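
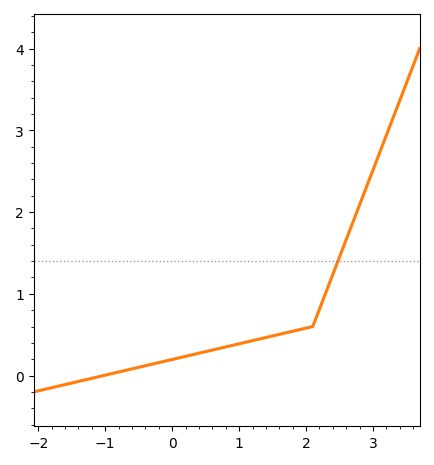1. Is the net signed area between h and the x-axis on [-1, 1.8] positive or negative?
positive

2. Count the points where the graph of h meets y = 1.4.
1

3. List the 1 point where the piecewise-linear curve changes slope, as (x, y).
(2.1, 0.6)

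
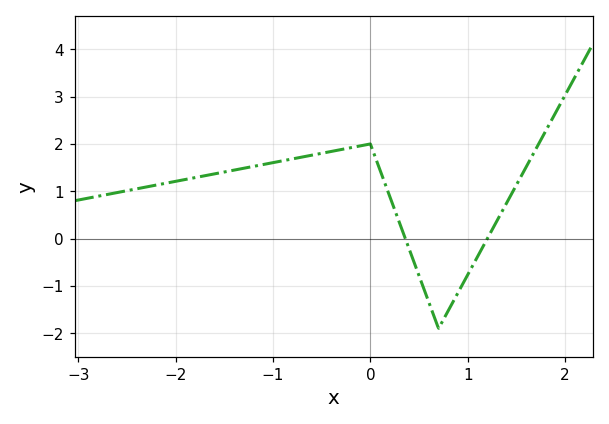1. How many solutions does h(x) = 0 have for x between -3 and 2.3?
2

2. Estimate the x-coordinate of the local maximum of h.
-0.002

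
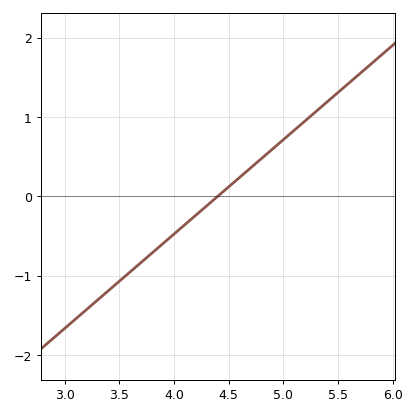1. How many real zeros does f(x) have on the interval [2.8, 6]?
1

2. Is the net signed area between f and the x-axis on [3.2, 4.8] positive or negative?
negative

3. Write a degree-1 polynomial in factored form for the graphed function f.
y = 1.19(x - 4.4)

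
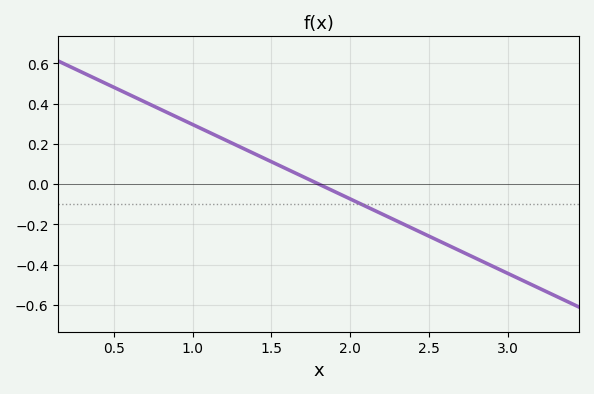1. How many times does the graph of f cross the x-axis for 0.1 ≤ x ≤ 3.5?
1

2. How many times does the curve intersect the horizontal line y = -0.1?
1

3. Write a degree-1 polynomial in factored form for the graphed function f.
y = -0.37(x - 1.8)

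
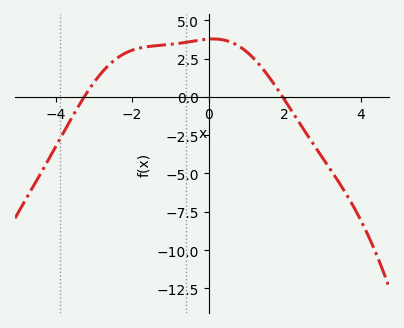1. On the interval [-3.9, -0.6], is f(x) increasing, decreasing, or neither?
increasing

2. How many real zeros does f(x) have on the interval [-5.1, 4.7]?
2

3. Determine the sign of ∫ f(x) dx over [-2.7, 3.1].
positive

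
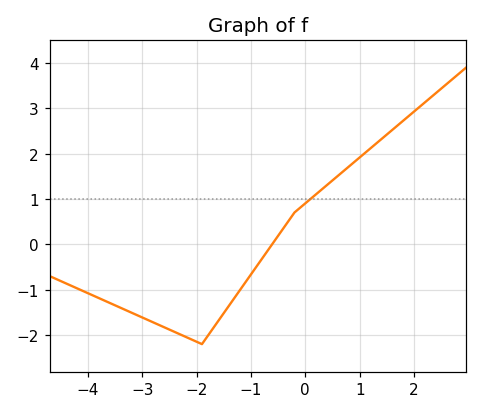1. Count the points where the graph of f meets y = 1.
1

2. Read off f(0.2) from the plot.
1.1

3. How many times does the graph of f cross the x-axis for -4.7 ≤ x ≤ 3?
1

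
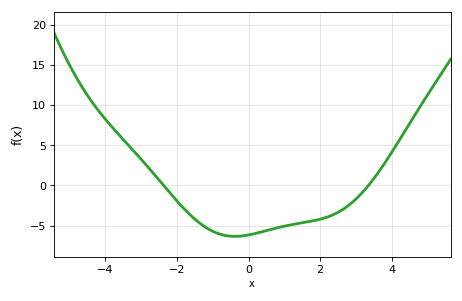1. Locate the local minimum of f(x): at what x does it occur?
-0.384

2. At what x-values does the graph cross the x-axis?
-2.38, 3.35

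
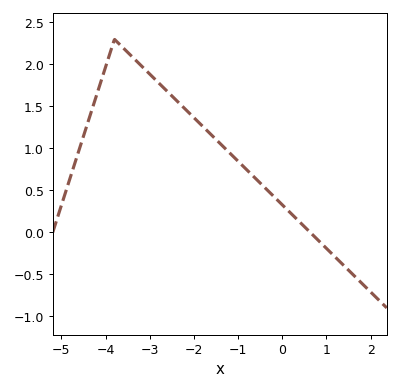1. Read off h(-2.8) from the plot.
1.8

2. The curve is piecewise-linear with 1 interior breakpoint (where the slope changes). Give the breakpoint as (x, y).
(-3.8, 2.3)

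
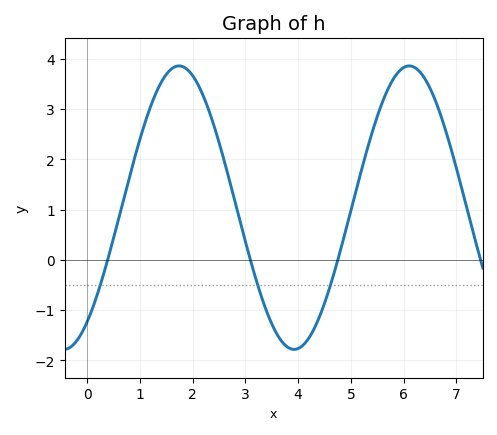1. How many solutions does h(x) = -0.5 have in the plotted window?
3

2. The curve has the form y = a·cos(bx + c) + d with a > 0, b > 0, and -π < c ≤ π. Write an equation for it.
y = 2.82cos(1.44x - 2.51) + 1.04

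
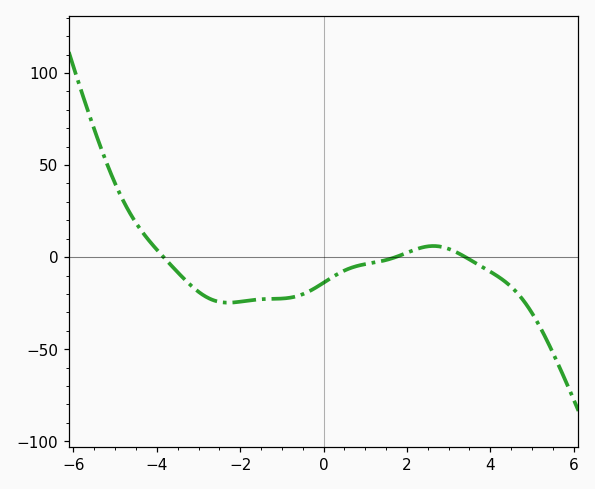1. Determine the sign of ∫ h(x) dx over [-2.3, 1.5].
negative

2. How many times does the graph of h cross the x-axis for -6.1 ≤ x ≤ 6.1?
3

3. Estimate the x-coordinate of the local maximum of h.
2.64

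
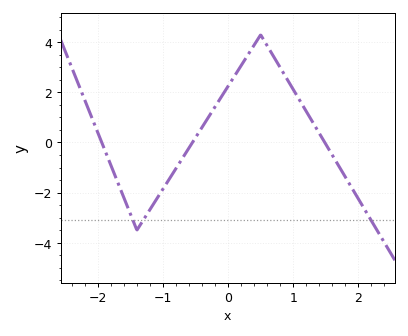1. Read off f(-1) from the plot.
-1.8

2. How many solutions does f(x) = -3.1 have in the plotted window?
3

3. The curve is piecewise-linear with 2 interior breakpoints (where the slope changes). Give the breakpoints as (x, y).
(-1.4, -3.5); (0.5, 4.3)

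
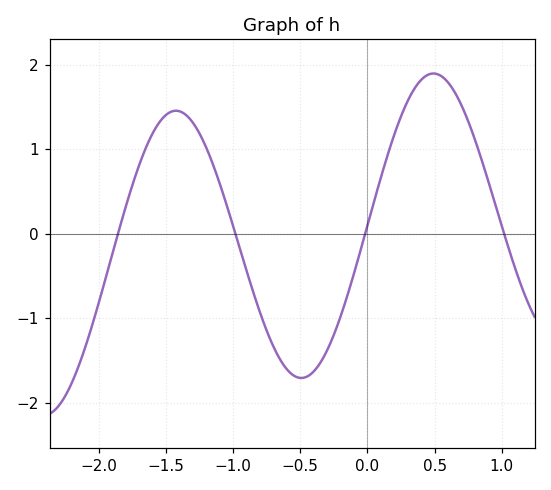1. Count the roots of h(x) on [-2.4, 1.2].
4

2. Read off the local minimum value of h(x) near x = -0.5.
-1.71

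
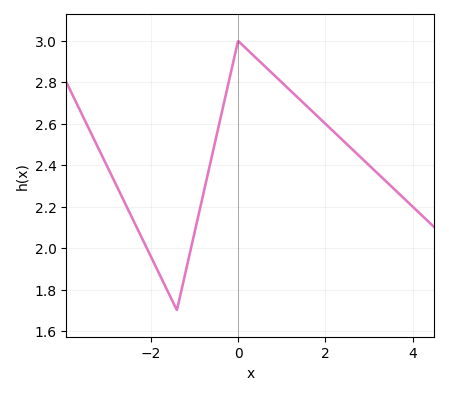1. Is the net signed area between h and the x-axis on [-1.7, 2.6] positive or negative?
positive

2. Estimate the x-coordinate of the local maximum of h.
0.001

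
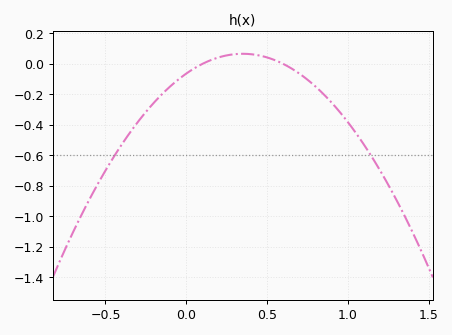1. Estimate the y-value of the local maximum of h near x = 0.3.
0.066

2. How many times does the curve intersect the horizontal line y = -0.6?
2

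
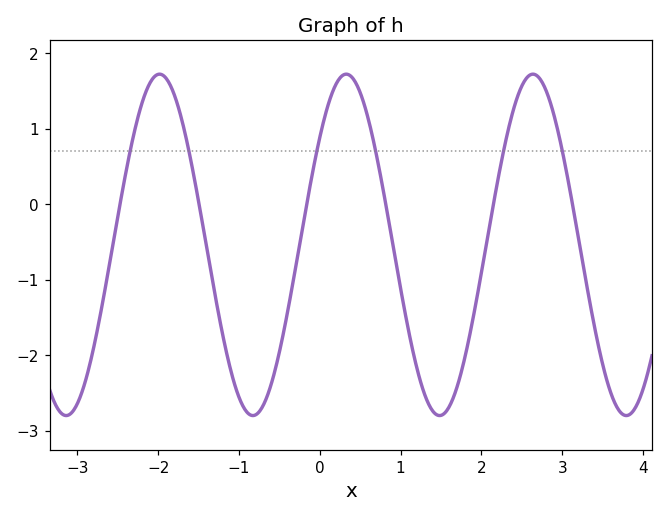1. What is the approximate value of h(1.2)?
-2.2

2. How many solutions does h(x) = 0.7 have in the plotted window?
6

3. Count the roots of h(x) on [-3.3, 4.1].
6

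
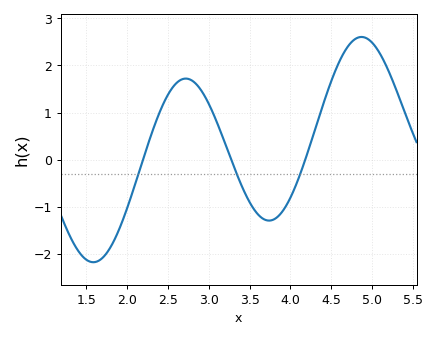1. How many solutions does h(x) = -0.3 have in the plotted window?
3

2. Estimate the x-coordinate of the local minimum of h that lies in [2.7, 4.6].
3.74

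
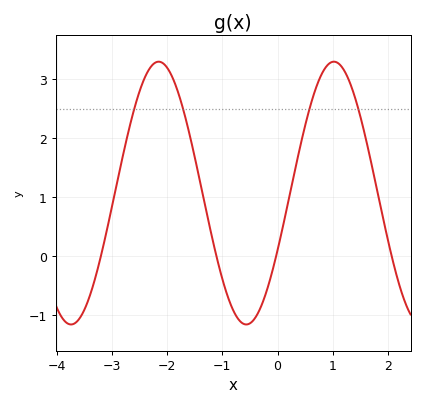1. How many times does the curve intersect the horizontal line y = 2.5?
4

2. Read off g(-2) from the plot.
3.2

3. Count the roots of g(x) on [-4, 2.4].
4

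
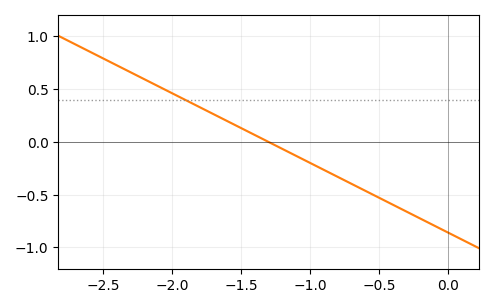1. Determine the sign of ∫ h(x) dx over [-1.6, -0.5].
negative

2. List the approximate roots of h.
-1.3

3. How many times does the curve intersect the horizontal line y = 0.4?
1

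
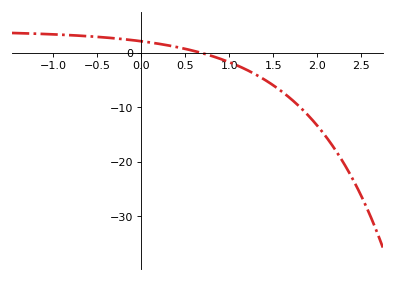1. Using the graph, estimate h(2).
-13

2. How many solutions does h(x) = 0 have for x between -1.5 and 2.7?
1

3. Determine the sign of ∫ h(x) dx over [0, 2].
negative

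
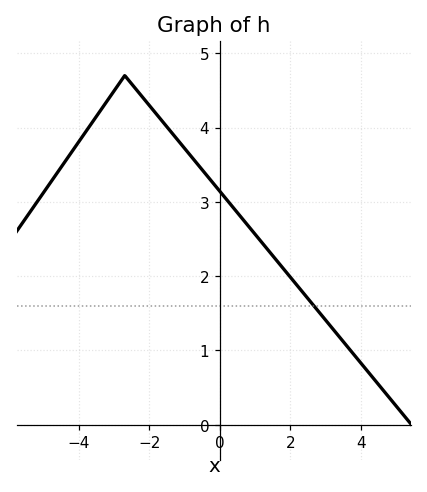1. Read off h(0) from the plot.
3.14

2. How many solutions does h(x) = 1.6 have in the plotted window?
1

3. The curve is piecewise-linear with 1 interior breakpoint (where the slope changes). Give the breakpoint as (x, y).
(-2.7, 4.7)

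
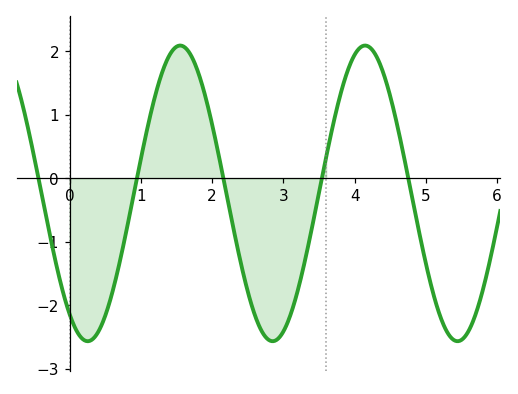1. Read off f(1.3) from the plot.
1.67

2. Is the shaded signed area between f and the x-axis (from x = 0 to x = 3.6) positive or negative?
negative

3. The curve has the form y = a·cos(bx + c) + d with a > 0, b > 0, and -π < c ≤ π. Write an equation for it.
y = 2.33cos(2.42x + 2.53) - 0.24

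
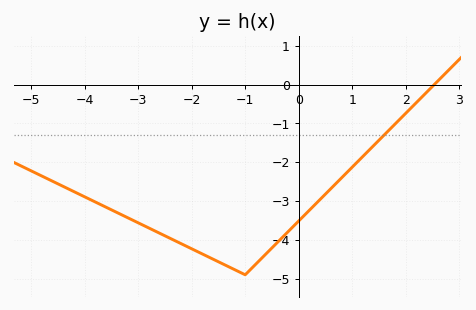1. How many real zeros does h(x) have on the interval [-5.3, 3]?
1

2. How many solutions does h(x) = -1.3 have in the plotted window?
1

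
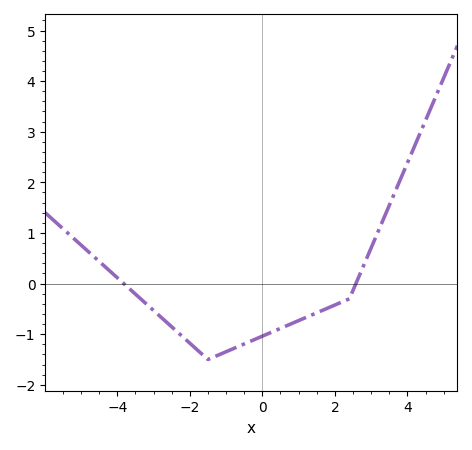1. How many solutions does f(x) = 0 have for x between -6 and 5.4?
2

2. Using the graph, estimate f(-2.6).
-0.8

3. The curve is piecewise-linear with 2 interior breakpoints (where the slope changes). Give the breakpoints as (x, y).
(-1.5, -1.5); (2.4, -0.3)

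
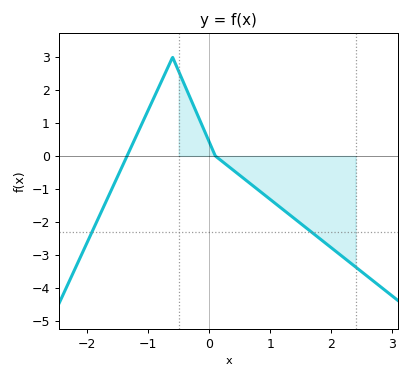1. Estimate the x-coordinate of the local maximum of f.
-0.601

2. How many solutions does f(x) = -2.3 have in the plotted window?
2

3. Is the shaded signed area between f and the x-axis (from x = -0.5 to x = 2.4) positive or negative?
negative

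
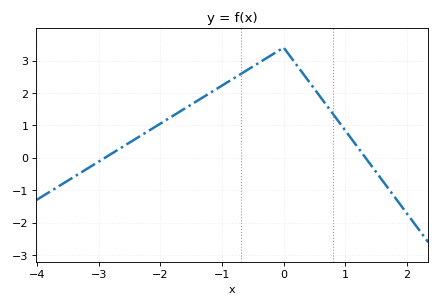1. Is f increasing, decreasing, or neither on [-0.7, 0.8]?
neither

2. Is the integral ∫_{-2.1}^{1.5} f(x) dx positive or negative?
positive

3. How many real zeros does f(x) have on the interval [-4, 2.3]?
2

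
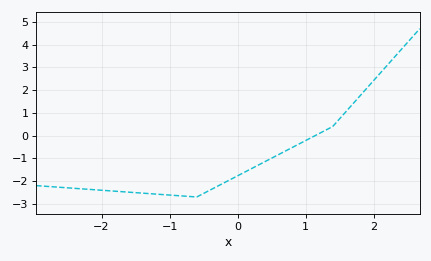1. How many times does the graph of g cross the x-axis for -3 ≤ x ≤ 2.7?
1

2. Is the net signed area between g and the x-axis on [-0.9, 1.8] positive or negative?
negative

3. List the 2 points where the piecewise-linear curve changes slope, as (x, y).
(-0.6, -2.7); (1.4, 0.4)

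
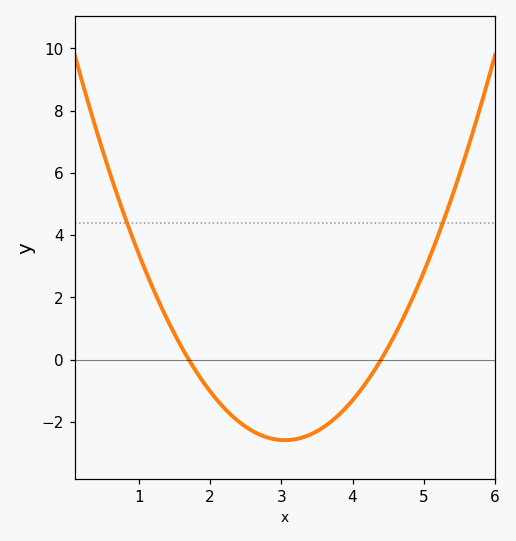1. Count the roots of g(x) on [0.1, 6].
2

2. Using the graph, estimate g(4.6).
0.8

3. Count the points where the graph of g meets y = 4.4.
2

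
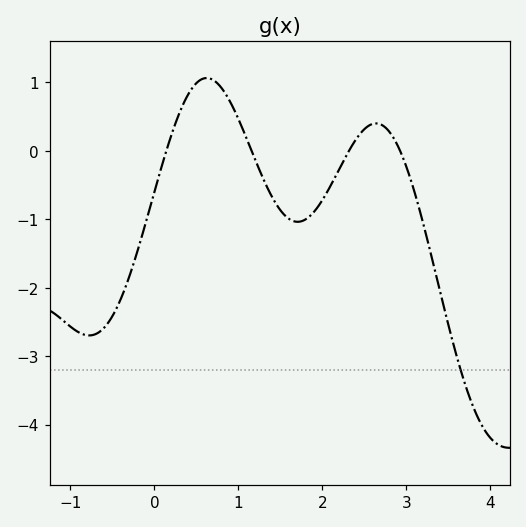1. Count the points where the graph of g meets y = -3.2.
1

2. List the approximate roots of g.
0.142, 1.16, 2.32, 2.93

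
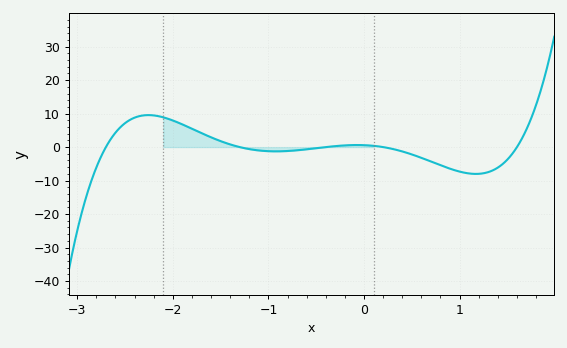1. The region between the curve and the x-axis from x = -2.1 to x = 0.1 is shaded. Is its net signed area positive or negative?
positive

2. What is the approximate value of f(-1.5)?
2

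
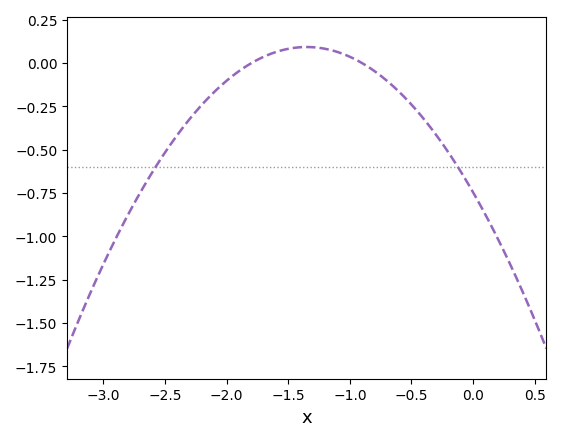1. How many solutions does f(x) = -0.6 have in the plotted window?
2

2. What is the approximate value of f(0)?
-0.74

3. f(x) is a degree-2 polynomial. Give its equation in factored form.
y = -0.46(x + 1.8)(x + 0.9)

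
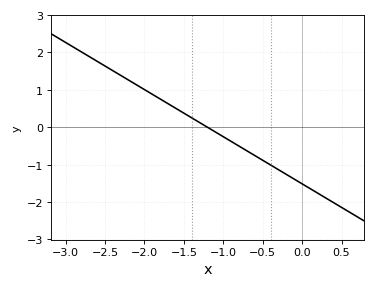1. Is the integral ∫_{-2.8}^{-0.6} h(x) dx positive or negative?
positive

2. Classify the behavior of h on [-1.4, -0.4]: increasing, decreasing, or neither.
decreasing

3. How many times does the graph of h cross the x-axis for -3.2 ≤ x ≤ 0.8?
1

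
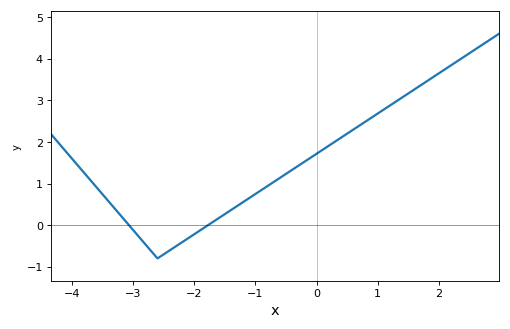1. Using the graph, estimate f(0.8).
2.5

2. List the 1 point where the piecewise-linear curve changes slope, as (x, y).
(-2.6, -0.8)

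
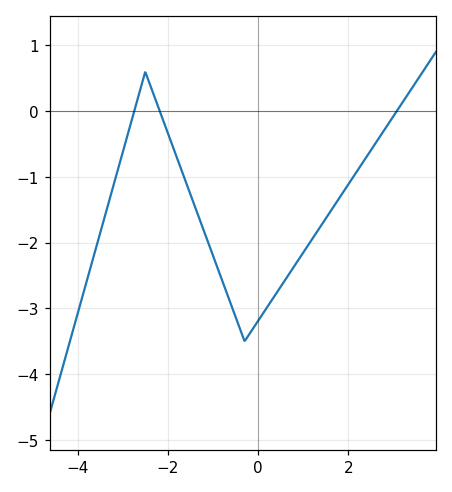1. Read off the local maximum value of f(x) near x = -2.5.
0.6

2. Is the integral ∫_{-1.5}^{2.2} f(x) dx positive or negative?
negative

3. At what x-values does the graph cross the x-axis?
-2.8, -2.2, 3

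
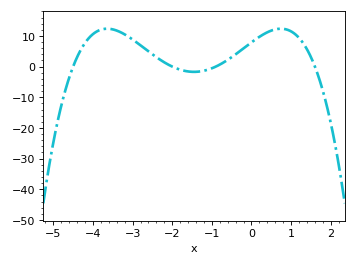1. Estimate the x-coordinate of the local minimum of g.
-1.4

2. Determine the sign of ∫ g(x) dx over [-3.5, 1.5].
positive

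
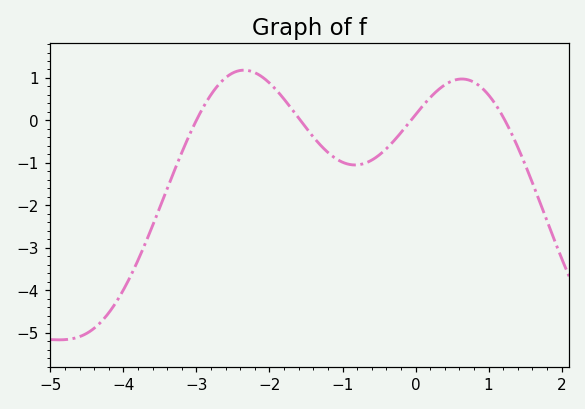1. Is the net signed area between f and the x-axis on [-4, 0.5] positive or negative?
negative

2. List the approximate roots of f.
-3, -1.6, -0.1, 1.2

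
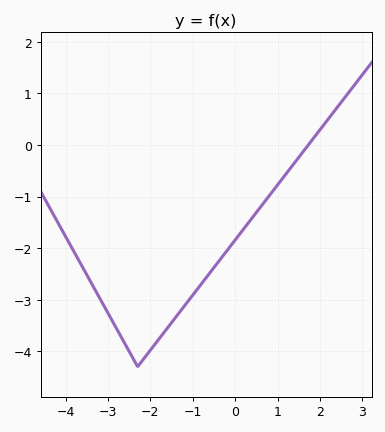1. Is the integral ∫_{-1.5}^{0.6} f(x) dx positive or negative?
negative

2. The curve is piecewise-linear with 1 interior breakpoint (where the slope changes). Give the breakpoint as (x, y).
(-2.3, -4.3)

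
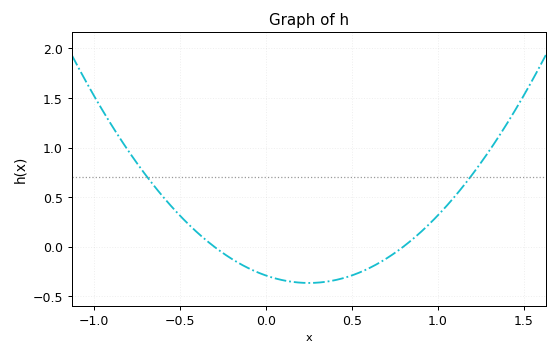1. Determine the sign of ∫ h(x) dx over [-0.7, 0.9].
negative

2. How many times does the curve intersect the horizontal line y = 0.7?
2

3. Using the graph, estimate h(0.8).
0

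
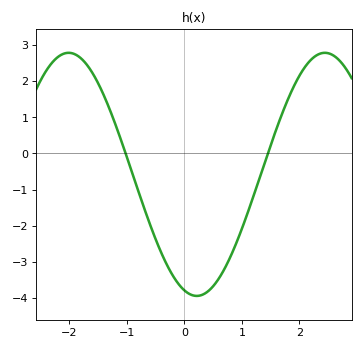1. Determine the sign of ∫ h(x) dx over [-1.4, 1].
negative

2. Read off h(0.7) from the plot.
-3.2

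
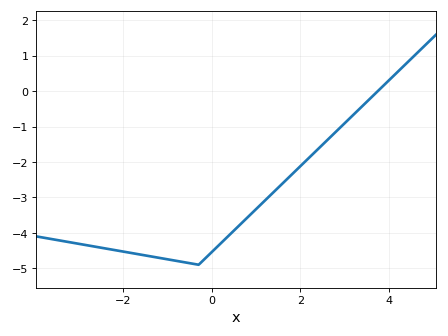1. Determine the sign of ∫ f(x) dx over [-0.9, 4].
negative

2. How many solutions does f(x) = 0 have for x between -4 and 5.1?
1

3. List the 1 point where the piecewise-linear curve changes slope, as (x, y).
(-0.3, -4.9)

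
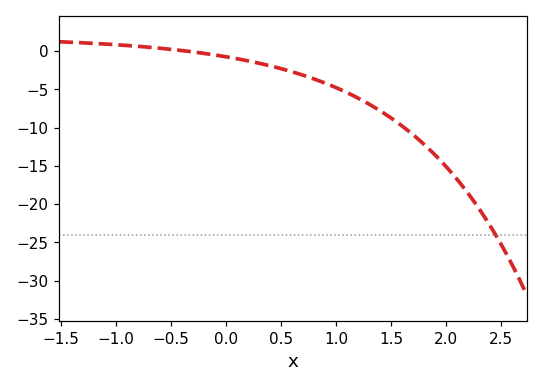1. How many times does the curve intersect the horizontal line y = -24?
1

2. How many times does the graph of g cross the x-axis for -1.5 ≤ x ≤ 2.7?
1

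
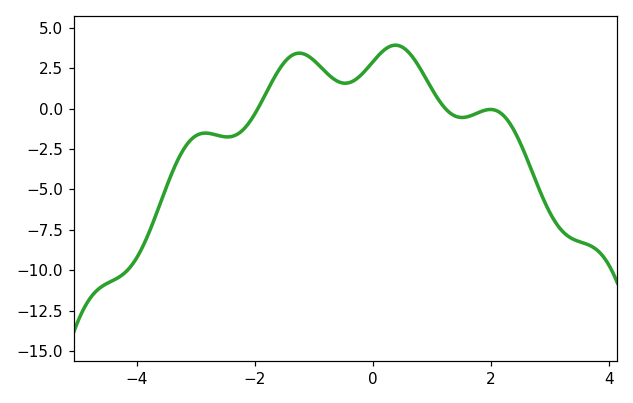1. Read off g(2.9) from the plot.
-5.65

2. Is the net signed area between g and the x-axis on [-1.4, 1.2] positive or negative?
positive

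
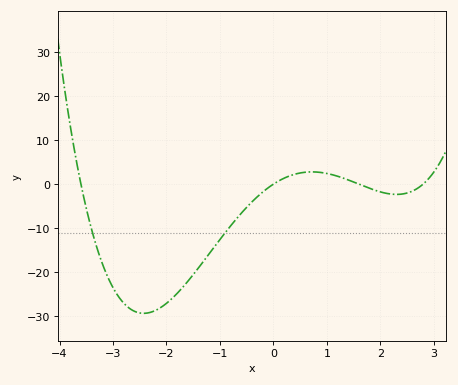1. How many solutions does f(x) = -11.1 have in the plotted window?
2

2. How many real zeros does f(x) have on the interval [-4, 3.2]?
4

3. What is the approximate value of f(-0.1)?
-0.845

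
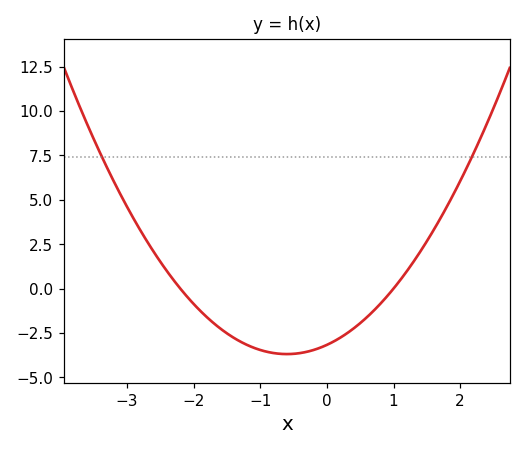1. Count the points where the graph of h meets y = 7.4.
2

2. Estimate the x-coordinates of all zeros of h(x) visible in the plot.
-2.2, 1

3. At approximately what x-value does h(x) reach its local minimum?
-0.6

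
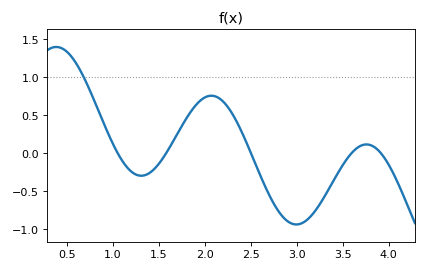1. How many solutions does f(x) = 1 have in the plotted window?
1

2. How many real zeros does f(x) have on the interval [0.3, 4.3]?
5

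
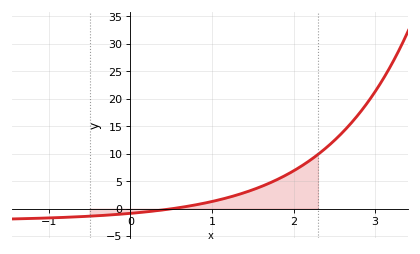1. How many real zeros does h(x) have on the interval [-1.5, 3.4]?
1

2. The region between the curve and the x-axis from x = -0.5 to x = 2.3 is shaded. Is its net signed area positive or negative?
positive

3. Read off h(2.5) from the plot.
12.4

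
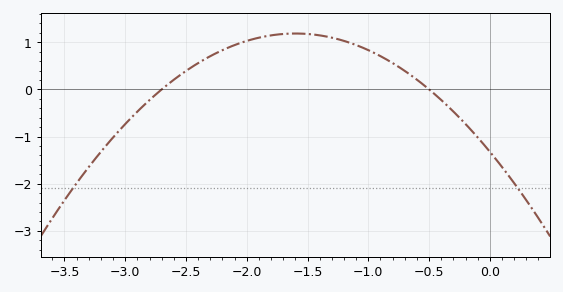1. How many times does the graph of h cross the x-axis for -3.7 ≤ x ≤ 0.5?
2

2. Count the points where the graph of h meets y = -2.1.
2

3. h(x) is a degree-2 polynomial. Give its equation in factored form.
y = -0.98(x + 2.7)(x + 0.5)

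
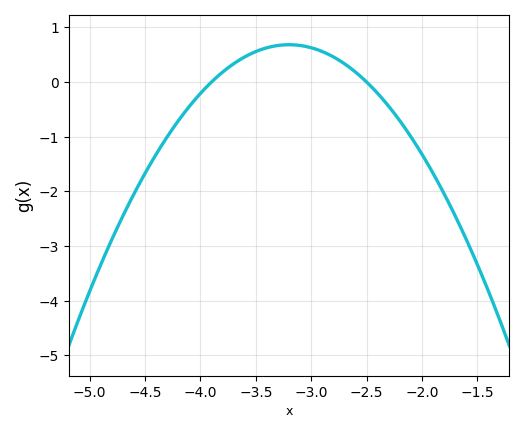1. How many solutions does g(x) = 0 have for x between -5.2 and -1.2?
2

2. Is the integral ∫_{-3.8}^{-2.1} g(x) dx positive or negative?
positive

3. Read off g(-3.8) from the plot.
0.181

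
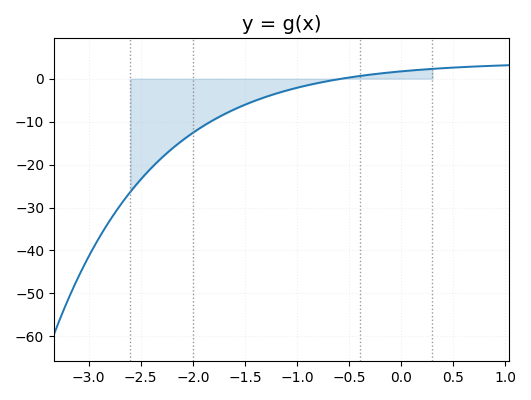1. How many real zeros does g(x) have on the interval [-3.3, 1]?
1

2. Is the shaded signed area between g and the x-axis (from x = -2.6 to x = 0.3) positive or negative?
negative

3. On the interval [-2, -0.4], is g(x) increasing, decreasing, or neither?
increasing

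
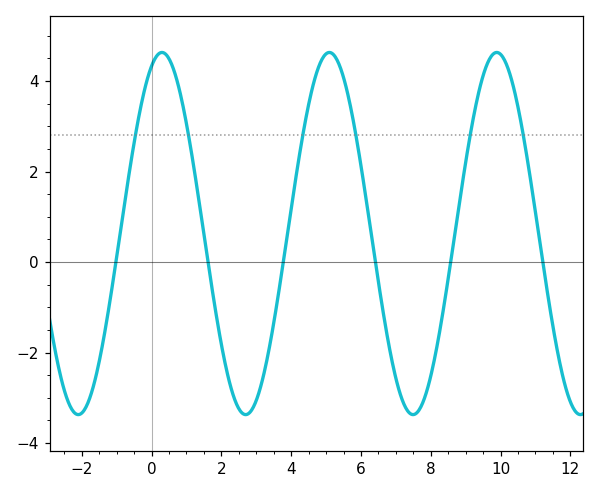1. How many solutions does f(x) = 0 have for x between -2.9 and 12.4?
6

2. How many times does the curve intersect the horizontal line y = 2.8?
6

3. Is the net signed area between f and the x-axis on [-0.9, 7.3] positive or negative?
positive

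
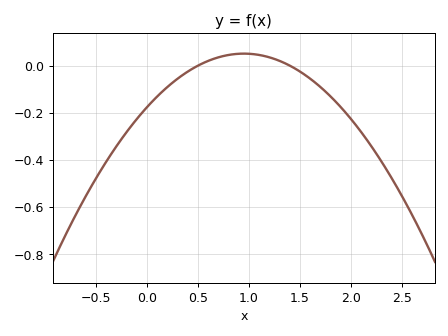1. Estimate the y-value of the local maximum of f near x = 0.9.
0.06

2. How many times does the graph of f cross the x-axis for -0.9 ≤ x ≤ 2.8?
2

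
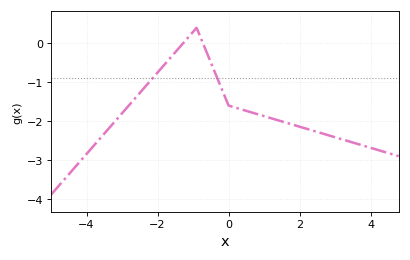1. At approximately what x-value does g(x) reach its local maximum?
-0.903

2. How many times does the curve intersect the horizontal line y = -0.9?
2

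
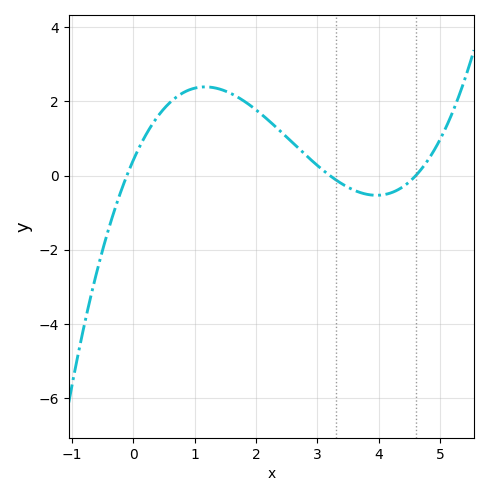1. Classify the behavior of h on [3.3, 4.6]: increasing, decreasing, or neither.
neither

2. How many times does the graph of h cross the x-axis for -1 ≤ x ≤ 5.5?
3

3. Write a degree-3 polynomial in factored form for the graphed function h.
y = 0.27(x + 0.1)(x - 3.2)(x - 4.6)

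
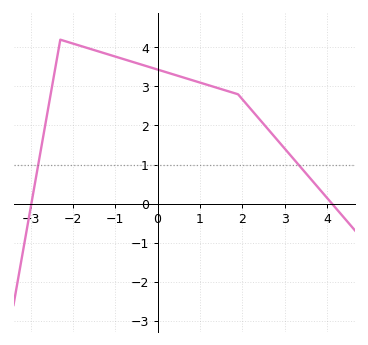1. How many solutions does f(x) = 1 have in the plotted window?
2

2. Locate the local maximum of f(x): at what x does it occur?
-2.3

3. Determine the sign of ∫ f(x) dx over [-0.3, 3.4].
positive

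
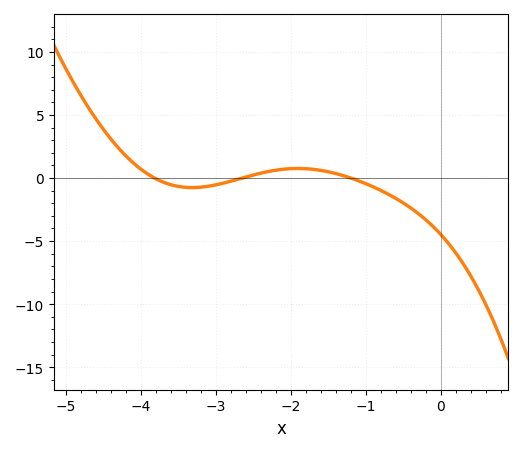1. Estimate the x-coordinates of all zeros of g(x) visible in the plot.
-3.8, -2.6, -1.2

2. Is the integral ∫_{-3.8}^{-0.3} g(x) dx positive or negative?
negative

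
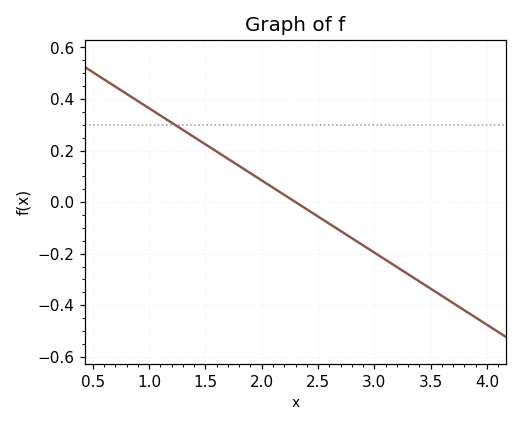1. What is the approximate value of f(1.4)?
0.26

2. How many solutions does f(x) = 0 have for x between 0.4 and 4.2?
1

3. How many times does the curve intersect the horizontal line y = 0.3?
1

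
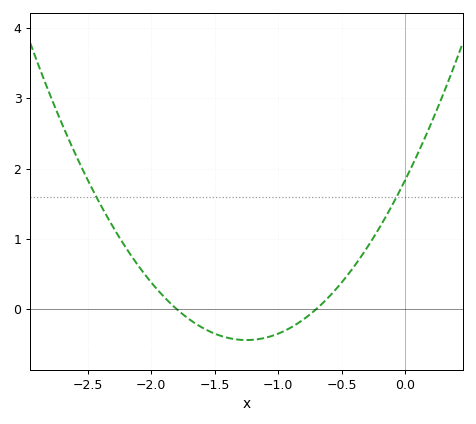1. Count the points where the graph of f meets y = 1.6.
2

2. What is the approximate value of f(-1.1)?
-0.4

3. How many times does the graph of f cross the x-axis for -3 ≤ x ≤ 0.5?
2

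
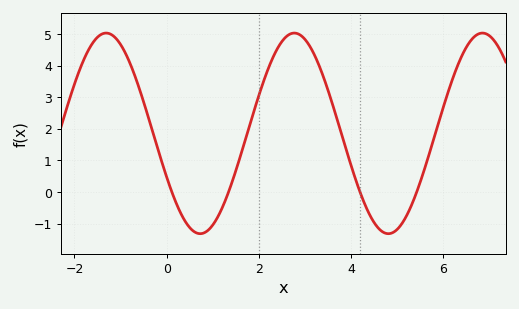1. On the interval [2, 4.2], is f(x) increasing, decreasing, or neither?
neither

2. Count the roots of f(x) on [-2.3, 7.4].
4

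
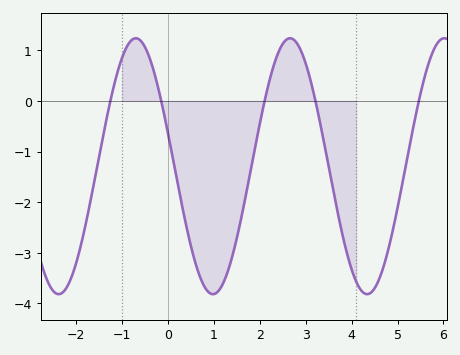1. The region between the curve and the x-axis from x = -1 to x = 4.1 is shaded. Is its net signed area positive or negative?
negative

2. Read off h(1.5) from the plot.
-2.71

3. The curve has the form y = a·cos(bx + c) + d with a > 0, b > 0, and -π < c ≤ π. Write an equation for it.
y = 2.53cos(1.87x + 1.31) - 1.29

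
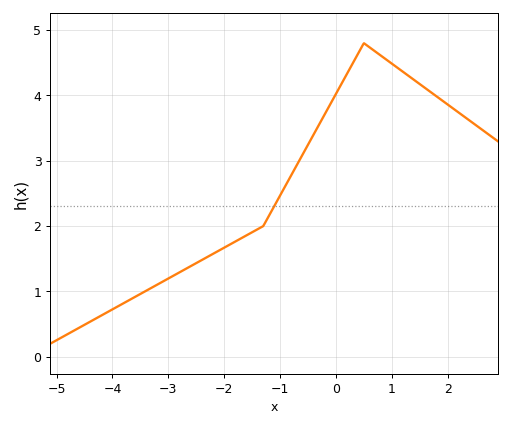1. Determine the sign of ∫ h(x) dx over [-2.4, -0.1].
positive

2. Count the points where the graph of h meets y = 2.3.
1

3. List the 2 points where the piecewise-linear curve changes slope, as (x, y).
(-1.3, 2); (0.5, 4.8)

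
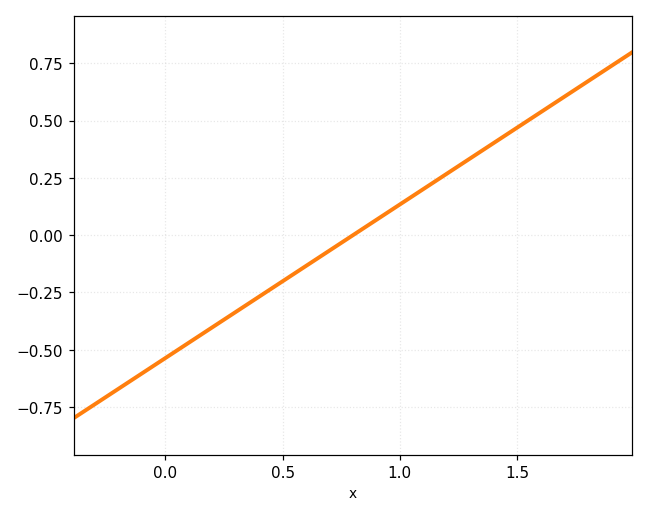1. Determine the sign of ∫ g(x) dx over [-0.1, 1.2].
negative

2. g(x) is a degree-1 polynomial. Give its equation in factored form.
y = 0.67(x - 0.8)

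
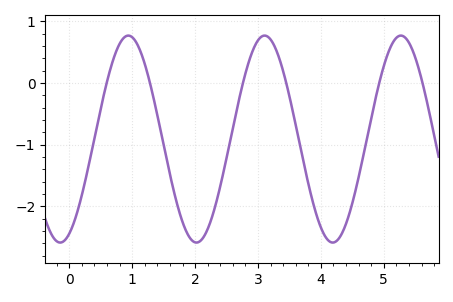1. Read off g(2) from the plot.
-2.59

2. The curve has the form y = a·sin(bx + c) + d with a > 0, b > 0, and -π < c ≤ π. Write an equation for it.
y = 1.68sin(2.9x - 1.15) - 0.91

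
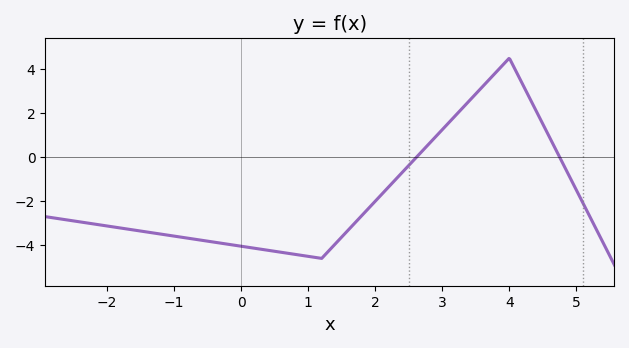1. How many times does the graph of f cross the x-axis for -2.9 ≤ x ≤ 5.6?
2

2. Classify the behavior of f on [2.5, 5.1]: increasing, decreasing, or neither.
neither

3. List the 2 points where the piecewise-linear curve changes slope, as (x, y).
(1.2, -4.6); (4, 4.5)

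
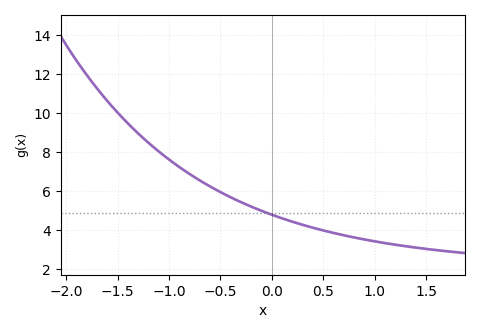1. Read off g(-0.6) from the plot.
6.25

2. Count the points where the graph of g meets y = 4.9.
1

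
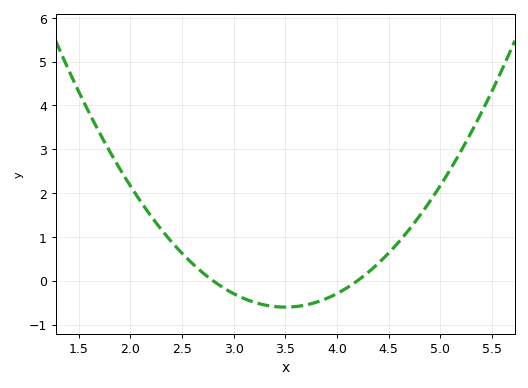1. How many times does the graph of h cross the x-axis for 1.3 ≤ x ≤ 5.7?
2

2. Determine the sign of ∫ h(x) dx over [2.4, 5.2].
positive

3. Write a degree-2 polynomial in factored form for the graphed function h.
y = 1.23(x - 2.8)(x - 4.2)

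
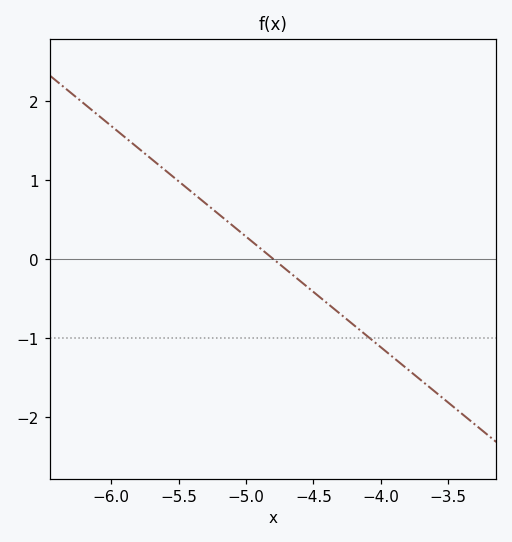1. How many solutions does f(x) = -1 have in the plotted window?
1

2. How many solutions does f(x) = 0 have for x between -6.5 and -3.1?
1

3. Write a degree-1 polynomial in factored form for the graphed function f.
y = -1.4(x + 4.8)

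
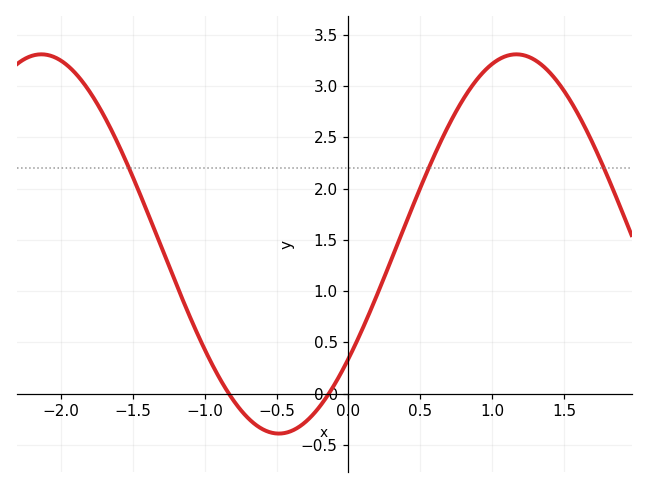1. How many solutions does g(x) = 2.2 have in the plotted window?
3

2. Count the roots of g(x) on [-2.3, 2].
2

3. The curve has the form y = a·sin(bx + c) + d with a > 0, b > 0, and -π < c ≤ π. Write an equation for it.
y = 1.85sin(1.9x - 0.65) + 1.46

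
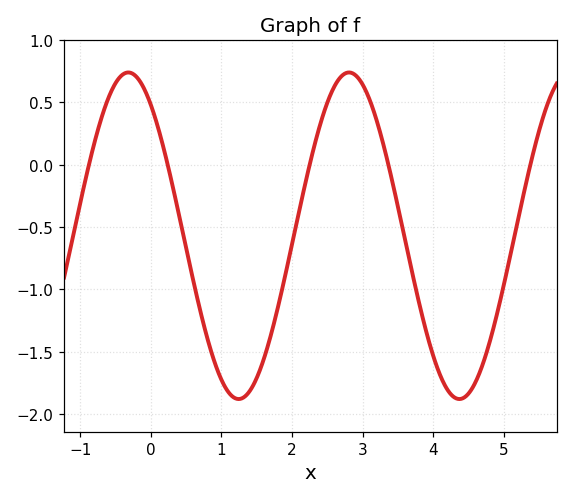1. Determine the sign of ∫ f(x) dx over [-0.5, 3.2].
negative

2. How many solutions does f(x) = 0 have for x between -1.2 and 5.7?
5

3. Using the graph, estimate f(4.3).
-1.85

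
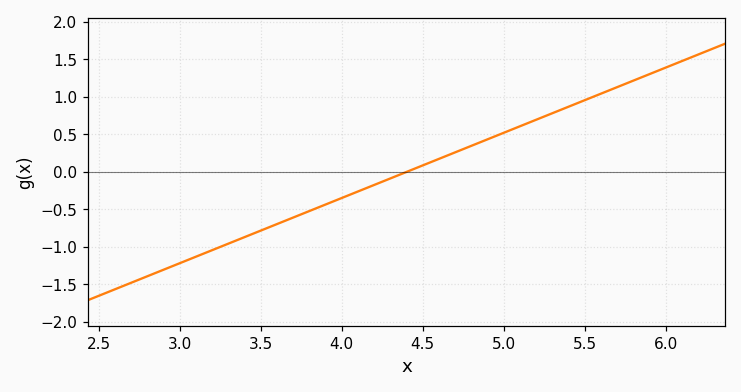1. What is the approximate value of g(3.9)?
-0.435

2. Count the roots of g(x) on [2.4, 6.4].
1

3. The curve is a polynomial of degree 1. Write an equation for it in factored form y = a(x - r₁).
y = 0.87(x - 4.4)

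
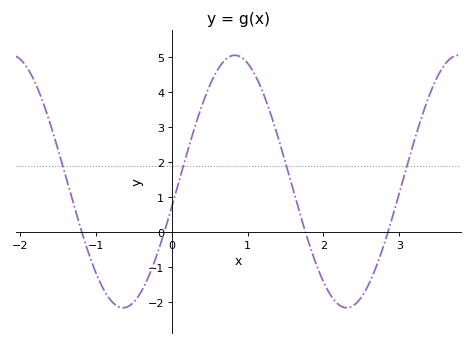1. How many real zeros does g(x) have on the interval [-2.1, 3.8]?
4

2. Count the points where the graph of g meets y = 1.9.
4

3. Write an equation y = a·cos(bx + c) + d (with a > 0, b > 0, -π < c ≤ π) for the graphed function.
y = 3.61cos(2.13x - 1.77) + 1.45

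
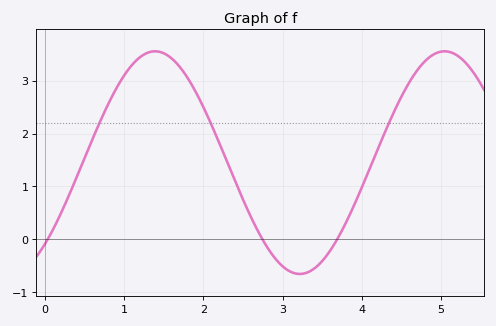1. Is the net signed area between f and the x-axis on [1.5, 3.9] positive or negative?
positive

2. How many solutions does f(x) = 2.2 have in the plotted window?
3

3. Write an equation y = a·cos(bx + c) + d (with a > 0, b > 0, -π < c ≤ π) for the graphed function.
y = 2.11cos(1.72x - 2.39) + 1.45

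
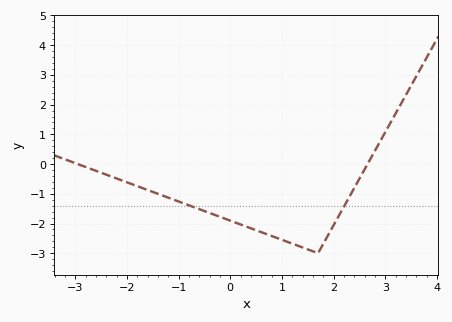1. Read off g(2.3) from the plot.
-1.1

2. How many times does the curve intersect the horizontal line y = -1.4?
2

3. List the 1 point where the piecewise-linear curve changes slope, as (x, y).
(1.7, -3)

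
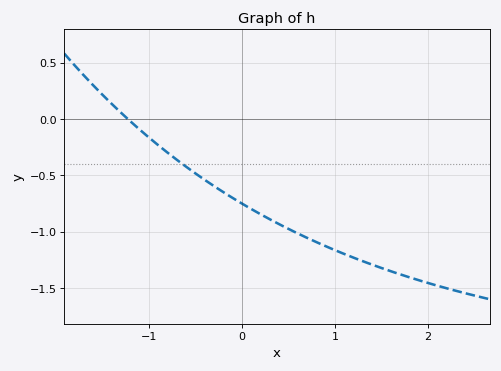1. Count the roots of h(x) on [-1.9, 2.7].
1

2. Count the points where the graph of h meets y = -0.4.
1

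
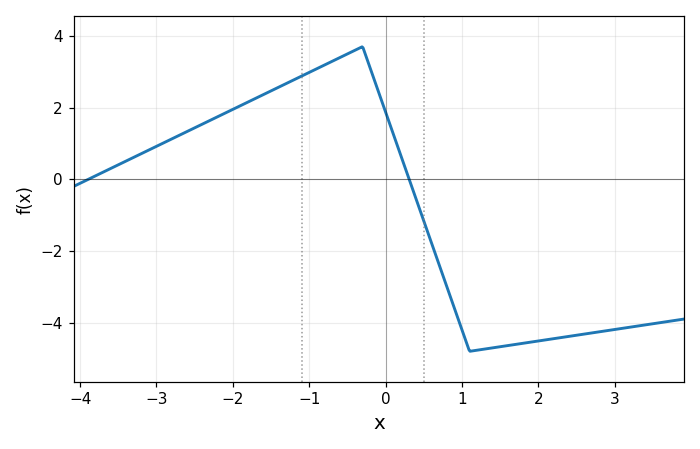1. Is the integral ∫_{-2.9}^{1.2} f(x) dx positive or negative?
positive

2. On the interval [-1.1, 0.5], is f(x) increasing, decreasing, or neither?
neither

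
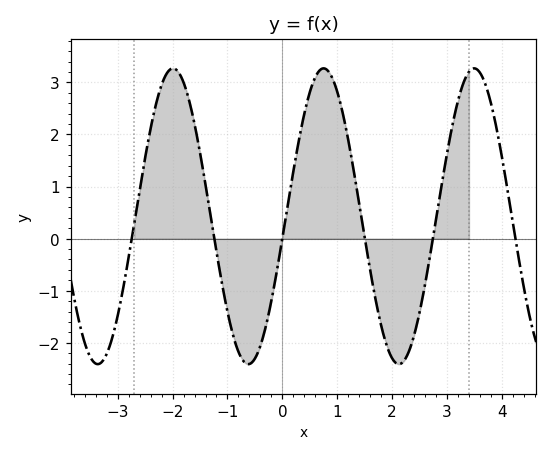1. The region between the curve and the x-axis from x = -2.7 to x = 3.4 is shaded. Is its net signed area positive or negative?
positive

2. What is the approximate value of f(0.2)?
1.29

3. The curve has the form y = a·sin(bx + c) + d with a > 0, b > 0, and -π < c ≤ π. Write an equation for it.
y = 2.84sin(2.29x - 0.15) + 0.43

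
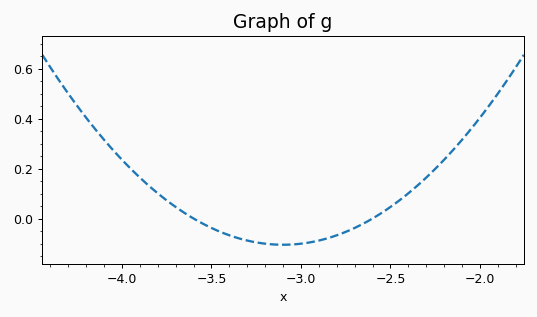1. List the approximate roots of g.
-3.6, -2.6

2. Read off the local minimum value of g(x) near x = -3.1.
-0.105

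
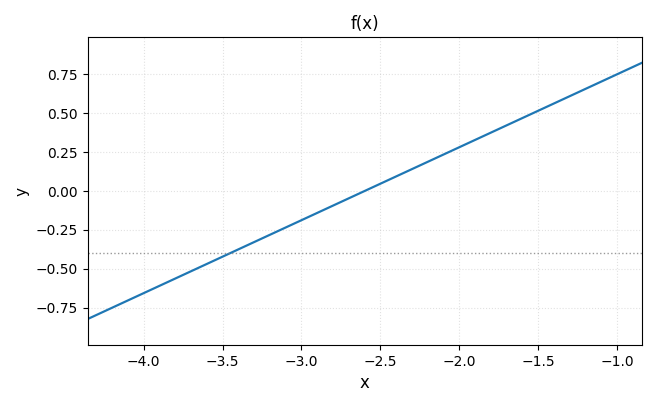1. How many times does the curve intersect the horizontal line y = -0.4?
1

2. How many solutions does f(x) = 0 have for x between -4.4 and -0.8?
1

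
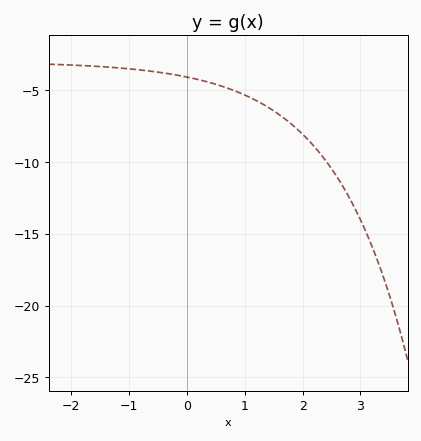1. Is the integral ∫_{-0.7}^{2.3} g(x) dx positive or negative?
negative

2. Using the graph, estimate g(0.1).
-4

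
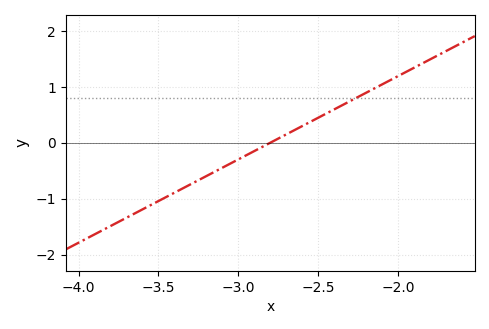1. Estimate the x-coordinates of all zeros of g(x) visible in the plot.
-2.8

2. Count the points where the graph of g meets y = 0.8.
1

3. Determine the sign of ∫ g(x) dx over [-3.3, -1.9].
positive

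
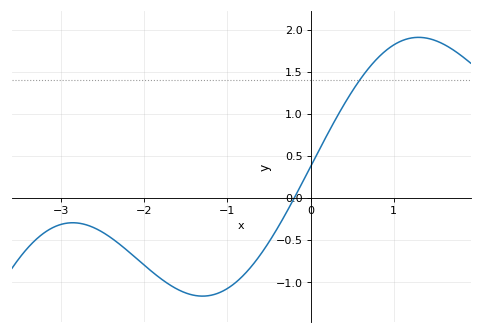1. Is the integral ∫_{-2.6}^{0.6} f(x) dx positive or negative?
negative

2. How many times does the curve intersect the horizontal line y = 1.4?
1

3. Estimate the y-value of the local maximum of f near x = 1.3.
1.9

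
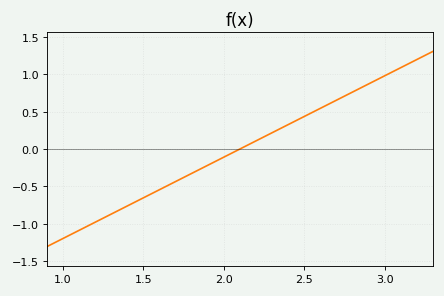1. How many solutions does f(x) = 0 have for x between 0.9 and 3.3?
1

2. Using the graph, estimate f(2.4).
0.327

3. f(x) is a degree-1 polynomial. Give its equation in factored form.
y = 1.09(x - 2.1)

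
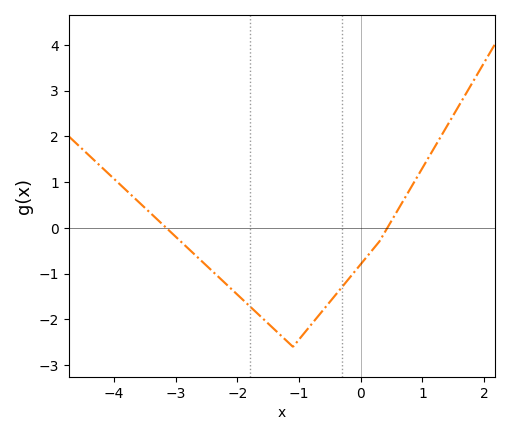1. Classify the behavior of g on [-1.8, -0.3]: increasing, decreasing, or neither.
neither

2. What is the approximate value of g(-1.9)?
-1.6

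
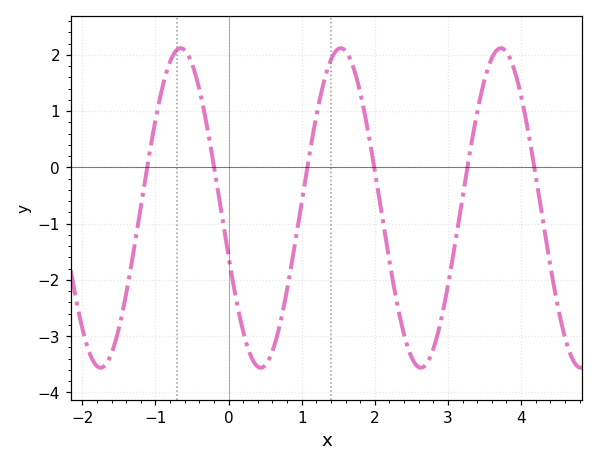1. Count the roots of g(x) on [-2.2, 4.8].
6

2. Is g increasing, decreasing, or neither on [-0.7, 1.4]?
neither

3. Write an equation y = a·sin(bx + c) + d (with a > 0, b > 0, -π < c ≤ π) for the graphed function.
y = 2.84sin(2.87x - 2.83) - 0.72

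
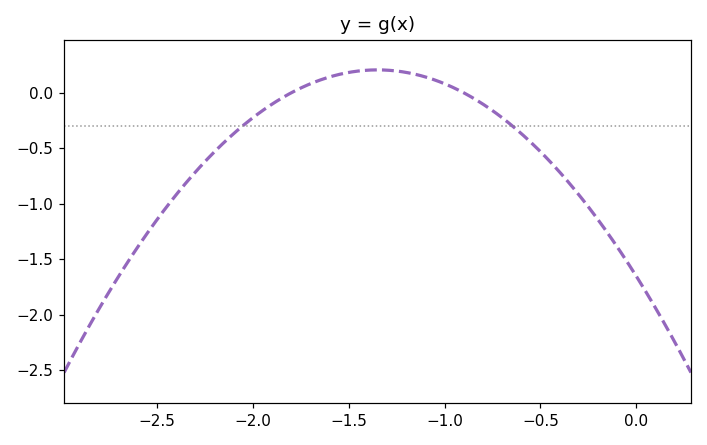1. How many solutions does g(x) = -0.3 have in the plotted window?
2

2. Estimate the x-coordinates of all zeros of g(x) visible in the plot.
-1.8, -0.9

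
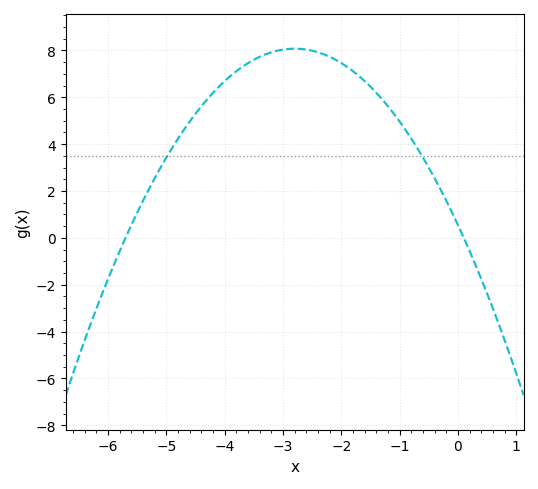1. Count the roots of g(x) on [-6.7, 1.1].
2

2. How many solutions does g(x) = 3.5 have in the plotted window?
2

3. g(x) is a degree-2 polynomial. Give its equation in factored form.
y = -0.96(x + 5.7)(x - 0.1)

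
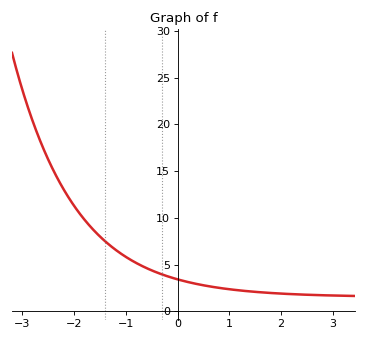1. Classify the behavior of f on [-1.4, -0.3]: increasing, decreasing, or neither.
decreasing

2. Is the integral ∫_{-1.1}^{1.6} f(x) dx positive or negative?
positive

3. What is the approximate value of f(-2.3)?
14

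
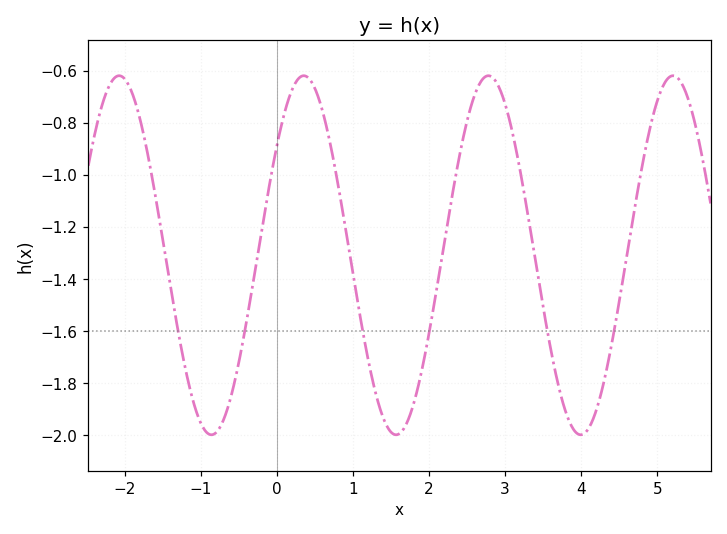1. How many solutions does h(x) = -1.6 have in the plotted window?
6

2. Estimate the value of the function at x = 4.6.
-1.32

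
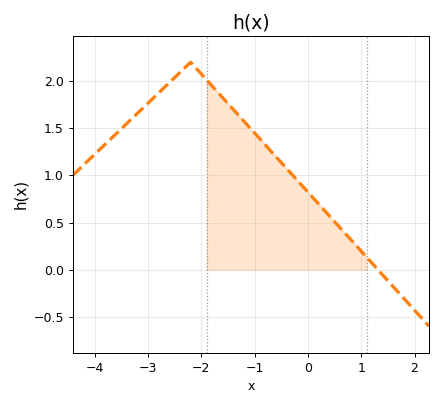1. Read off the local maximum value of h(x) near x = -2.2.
2.2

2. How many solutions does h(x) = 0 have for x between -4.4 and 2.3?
1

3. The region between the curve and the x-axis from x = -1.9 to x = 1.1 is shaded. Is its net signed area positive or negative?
positive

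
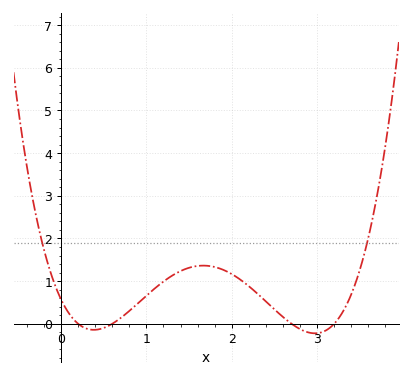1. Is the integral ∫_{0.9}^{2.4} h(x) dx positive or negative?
positive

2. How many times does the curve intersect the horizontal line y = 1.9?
2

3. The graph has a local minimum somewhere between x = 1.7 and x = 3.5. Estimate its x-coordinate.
2.98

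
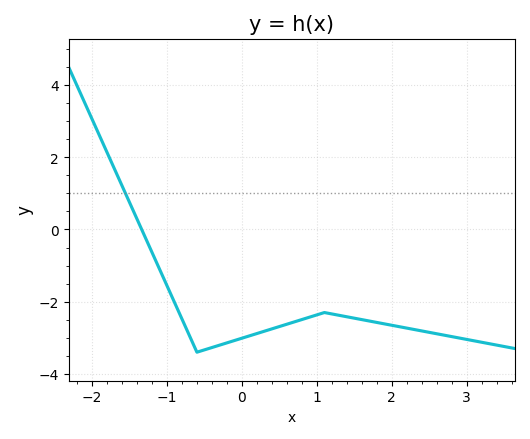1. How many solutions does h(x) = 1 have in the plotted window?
1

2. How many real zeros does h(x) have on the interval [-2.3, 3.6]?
1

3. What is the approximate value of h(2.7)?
-2.93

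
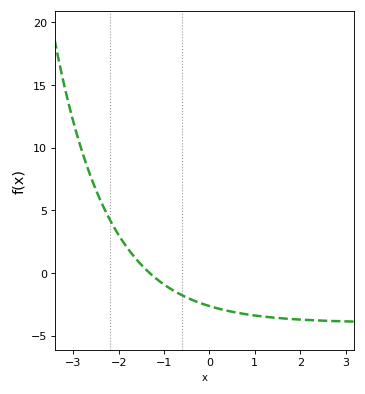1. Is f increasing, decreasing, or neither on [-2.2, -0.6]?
decreasing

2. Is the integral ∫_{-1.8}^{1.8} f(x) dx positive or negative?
negative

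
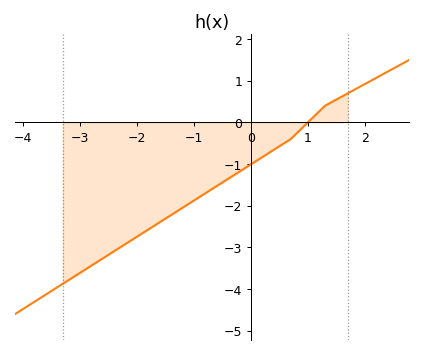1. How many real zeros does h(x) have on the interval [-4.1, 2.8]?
1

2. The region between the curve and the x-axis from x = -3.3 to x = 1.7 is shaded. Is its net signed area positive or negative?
negative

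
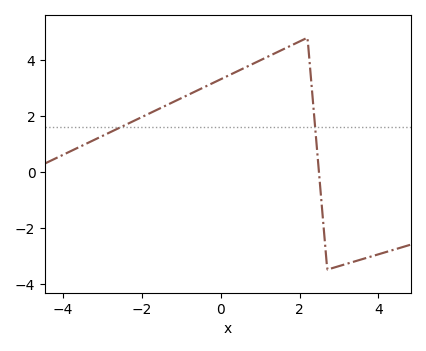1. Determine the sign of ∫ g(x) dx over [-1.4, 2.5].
positive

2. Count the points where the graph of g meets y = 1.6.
2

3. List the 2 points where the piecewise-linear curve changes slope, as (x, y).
(2.2, 4.8); (2.7, -3.5)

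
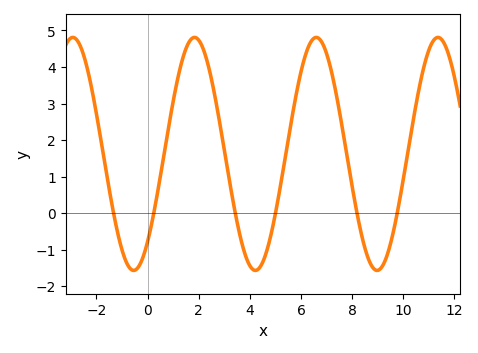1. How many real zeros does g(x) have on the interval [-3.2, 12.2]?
6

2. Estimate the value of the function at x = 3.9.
-1.3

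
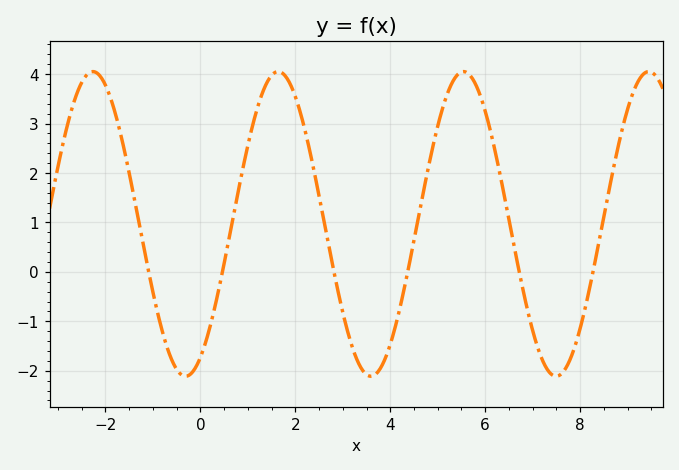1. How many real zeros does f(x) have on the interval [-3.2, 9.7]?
6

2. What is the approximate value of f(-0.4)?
-2.1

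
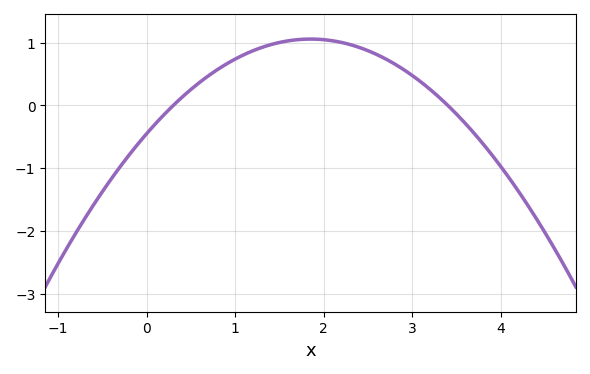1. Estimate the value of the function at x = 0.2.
-0.1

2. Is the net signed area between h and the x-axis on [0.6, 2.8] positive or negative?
positive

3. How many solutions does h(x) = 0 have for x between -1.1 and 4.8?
2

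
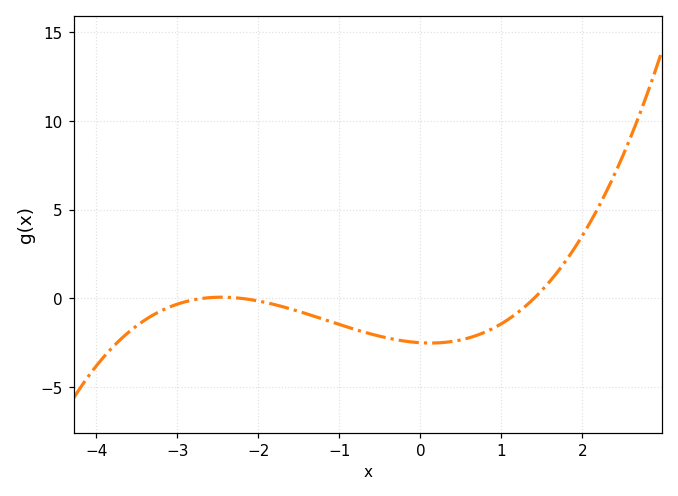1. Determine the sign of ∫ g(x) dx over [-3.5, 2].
negative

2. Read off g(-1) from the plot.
-1.5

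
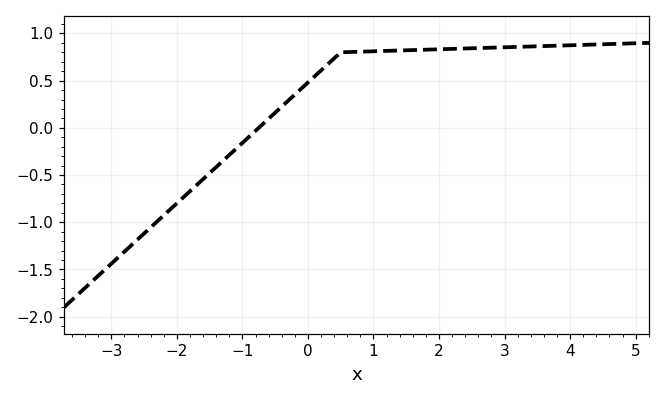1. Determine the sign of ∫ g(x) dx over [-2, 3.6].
positive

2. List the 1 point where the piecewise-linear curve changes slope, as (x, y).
(0.5, 0.8)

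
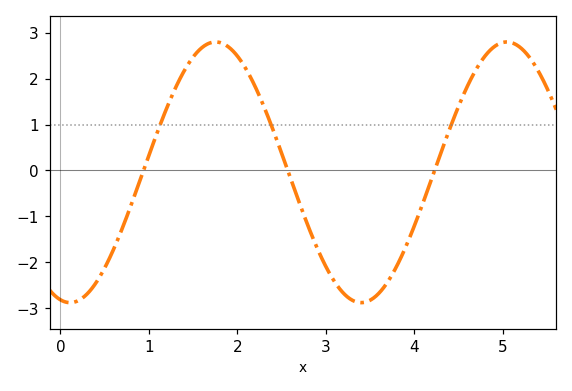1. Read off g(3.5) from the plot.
-2.8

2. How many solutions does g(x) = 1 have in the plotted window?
3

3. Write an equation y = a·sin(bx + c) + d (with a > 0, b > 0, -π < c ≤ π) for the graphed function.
y = 2.84sin(1.9x - 1.8) - 0.04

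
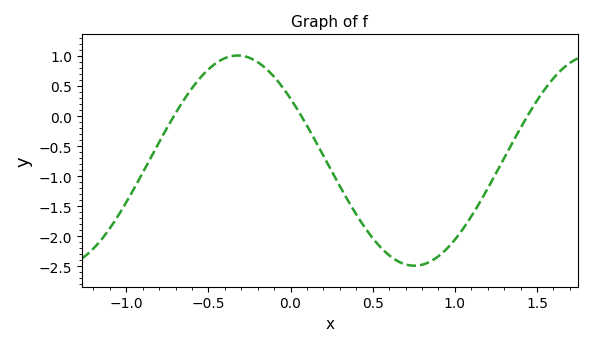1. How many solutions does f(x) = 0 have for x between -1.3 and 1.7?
3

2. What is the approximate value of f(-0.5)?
0.779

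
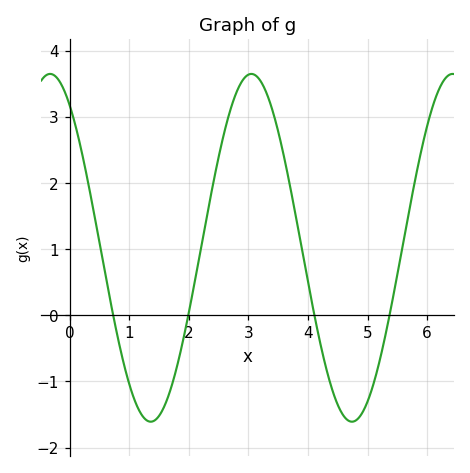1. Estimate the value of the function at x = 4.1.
0.038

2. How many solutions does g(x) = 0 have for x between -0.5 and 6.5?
4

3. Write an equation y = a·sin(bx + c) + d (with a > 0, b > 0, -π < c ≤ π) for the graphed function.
y = 2.63sin(1.86x + 2.18) + 1.02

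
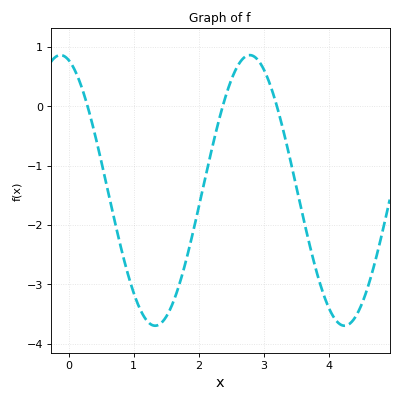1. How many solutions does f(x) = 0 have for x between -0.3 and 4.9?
3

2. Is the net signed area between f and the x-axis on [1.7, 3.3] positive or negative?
negative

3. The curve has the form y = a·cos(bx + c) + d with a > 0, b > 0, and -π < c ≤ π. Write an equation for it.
y = 2.28cos(2.16x + 0.272) - 1.42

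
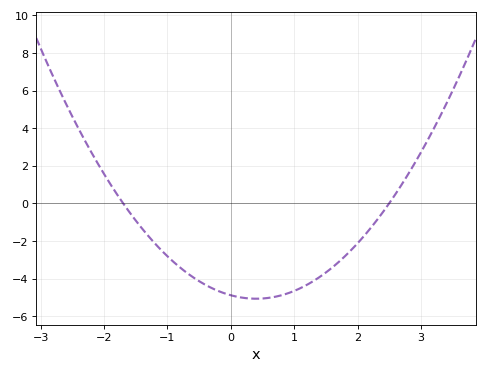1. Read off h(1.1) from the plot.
-4.51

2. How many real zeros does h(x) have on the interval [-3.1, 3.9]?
2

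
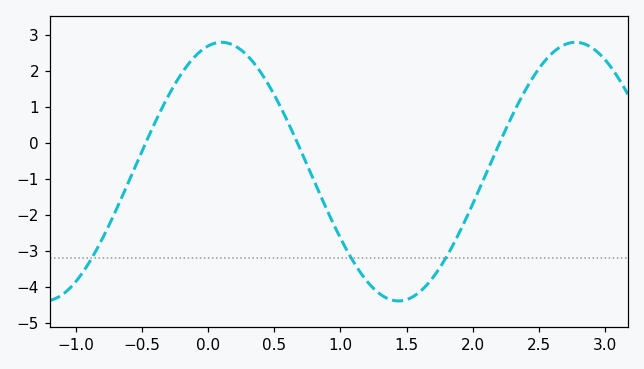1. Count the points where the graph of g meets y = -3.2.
3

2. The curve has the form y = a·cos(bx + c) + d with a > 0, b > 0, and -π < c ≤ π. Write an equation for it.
y = 3.59cos(2.35x - 0.24) - 0.79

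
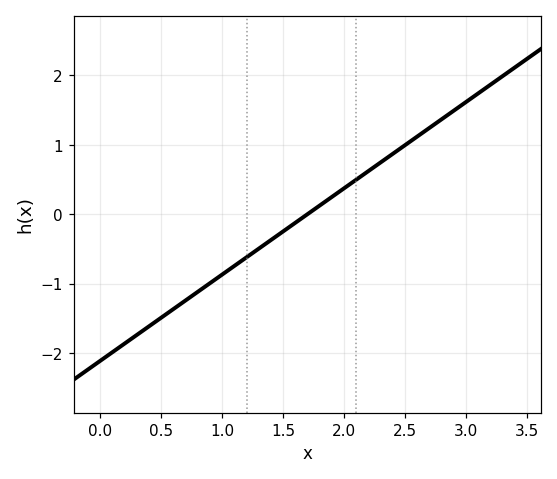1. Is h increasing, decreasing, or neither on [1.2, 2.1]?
increasing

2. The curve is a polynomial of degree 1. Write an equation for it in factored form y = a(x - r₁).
y = 1.24(x - 1.7)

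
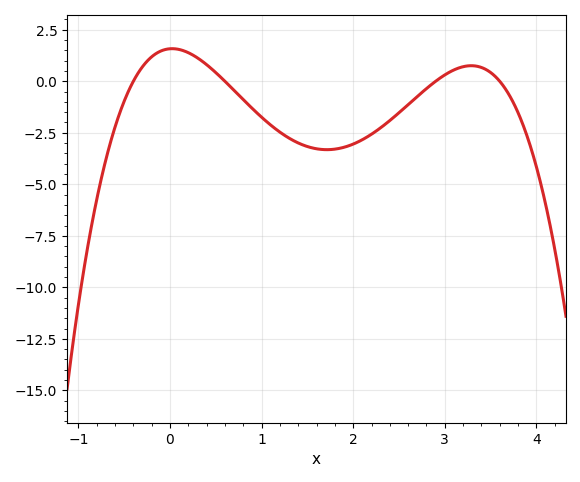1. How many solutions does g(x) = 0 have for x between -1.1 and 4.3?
4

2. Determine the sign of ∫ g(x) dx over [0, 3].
negative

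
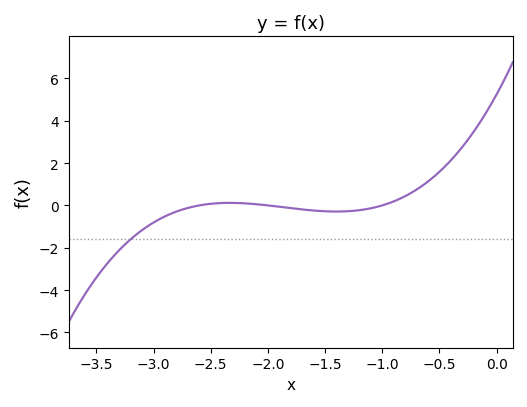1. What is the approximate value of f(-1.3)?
-0.2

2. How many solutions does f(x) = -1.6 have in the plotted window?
1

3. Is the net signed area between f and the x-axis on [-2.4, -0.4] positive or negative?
positive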